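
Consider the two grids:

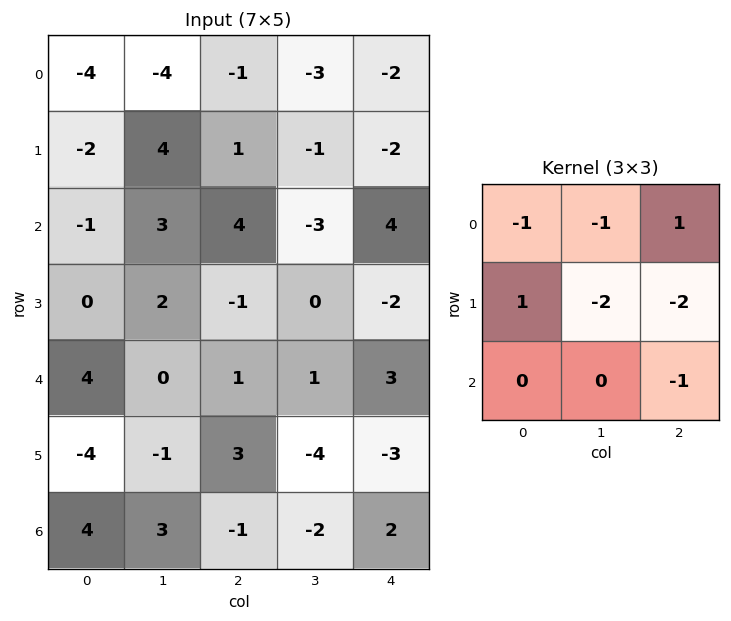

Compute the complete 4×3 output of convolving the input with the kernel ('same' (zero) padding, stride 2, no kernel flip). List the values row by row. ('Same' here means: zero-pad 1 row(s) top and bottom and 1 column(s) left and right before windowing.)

Output[0,0]: The receptive field on the zero-padded input at this output position is [0 0 0 / 0 -4 -4 / 0 -2 4]. Elementwise product with the kernel and sum: 0·-1 + 0·-1 + 0·1 + 0·1 + -4·-2 + -4·-2 + 4·-1.
Output[0,1]: The receptive field on the zero-padded input at this output position is [0 0 0 / -4 -1 -3 / 4 1 -1]. Elementwise product with the kernel and sum: 0·-1 + 0·-1 + 0·1 + -4·1 + -1·-2 + -3·-2 + -1·-1.

12 5 1
0 -5 -8
-5 -1 -3
-11 3 1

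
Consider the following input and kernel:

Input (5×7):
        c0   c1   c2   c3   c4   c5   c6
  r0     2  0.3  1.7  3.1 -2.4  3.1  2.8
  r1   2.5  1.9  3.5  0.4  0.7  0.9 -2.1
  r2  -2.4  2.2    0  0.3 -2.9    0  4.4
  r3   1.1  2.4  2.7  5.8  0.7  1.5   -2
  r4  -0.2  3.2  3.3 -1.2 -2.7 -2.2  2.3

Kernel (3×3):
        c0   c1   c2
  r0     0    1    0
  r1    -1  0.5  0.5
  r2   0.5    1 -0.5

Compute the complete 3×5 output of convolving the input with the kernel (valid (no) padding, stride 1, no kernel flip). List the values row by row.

Output[0,0]: The receptive field on the input at this output position is [2 0.3 1.7 / 2.5 1.9 3.5 / -2.4 2.2 0]. Elementwise product with the kernel and sum: 0.3·1 + 2.5·-1 + 1.9·0.5 + 3.5·0.5 + -2.4·0.5 + 2.2·1 + 0·-0.5.

1.5 2.7 1.9 -4.75 -1.85
7 2.45 5.9 1.8 8.85
5.1 7.35 2.65 -9.8 -5.65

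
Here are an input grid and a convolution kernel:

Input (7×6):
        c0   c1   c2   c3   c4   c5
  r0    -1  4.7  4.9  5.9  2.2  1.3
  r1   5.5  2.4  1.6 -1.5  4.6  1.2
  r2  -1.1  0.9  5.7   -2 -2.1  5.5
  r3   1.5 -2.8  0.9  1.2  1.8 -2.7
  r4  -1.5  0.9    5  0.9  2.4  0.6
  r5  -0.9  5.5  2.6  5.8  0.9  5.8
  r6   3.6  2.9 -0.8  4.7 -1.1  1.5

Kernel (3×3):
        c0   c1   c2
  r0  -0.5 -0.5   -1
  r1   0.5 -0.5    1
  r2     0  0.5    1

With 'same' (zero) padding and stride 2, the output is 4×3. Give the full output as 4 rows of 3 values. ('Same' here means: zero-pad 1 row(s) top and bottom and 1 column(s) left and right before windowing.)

10.35 5.1 6.65
-5.75 -3.25 1
8.75 5.7 7.3
-3.95 -3.3 -4.75

Output[0,0]: The receptive field on the zero-padded input at this output position is [0 0 0 / 0 -1 4.7 / 0 5.5 2.4]. Elementwise product with the kernel and sum: 0·-0.5 + 0·-0.5 + 0·-1 + 0·0.5 + -1·-0.5 + 4.7·1 + 5.5·0.5 + 2.4·1.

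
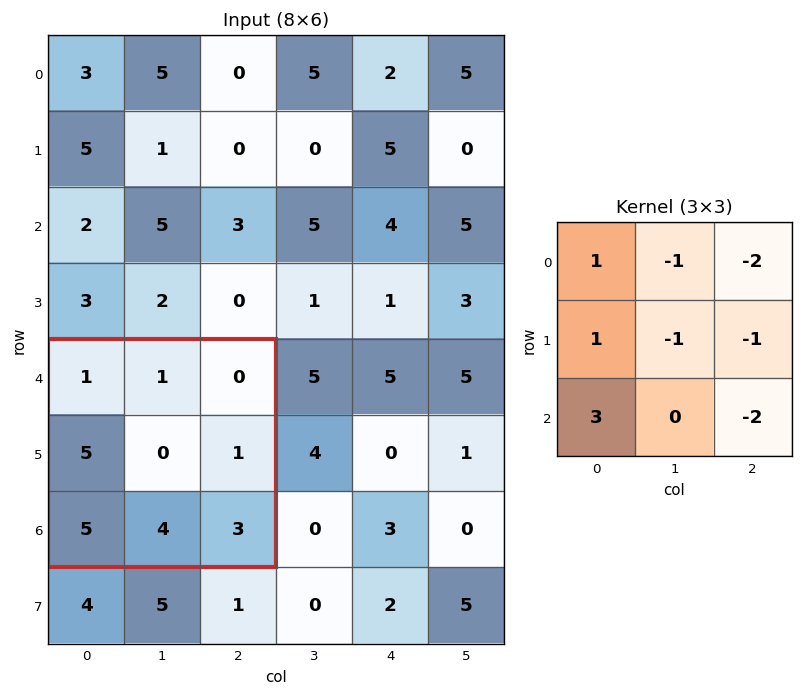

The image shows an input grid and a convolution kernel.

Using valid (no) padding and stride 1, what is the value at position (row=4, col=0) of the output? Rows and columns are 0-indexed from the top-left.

The receptive field on the input at this output position is [1 1 0 / 5 0 1 / 5 4 3]. Elementwise product with the kernel and sum: 1·1 + 1·-1 + 0·-2 + 5·1 + 0·-1 + 1·-1 + 5·3 + 3·-2.

13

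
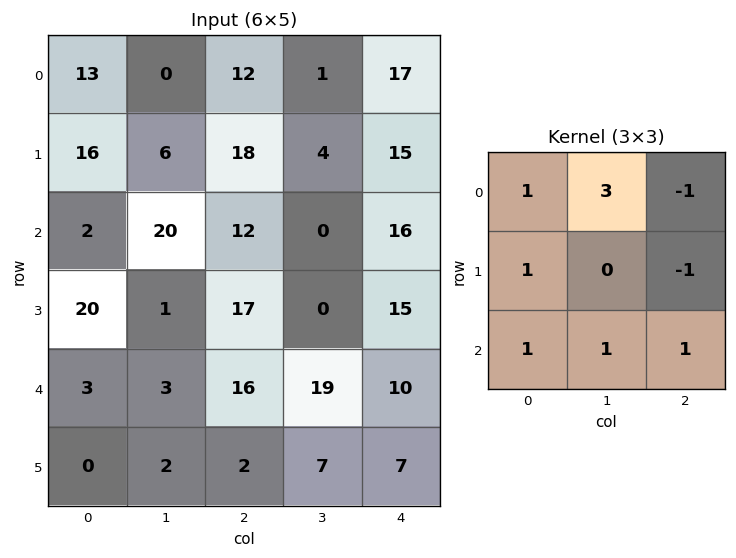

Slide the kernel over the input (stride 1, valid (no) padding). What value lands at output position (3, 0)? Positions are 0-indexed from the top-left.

-3

The receptive field on the input at this output position is [20 1 17 / 3 3 16 / 0 2 2]. Elementwise product with the kernel and sum: 20·1 + 1·3 + 17·-1 + 3·1 + 16·-1 + 0·1 + 2·1 + 2·1.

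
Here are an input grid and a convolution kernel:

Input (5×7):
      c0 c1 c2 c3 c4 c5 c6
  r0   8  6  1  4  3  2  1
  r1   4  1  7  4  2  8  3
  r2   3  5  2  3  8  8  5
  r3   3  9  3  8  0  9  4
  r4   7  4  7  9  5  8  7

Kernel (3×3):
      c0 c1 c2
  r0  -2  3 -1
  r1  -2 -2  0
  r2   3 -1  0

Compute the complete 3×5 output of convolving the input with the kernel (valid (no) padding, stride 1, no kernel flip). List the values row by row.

-5 -16 -12 -12 -5
-28 25 -13 -8 -24
0 -26 -13 16 -8

Output[0,0]: The receptive field on the input at this output position is [8 6 1 / 4 1 7 / 3 5 2]. Elementwise product with the kernel and sum: 8·-2 + 6·3 + 1·-1 + 4·-2 + 1·-2 + 3·3 + 5·-1.
Output[0,1]: The receptive field on the input at this output position is [6 1 4 / 1 7 4 / 5 2 3]. Elementwise product with the kernel and sum: 6·-2 + 1·3 + 4·-1 + 1·-2 + 7·-2 + 5·3 + 2·-1.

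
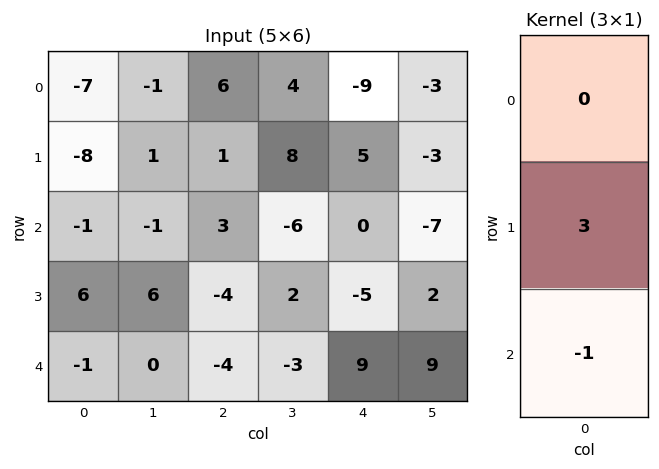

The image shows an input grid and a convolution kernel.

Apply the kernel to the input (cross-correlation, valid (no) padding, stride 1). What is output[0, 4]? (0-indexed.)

The receptive field on the input at this output position is [-9 / 5 / 0]. Elementwise product with the kernel and sum: 5·3 + 0·-1.

15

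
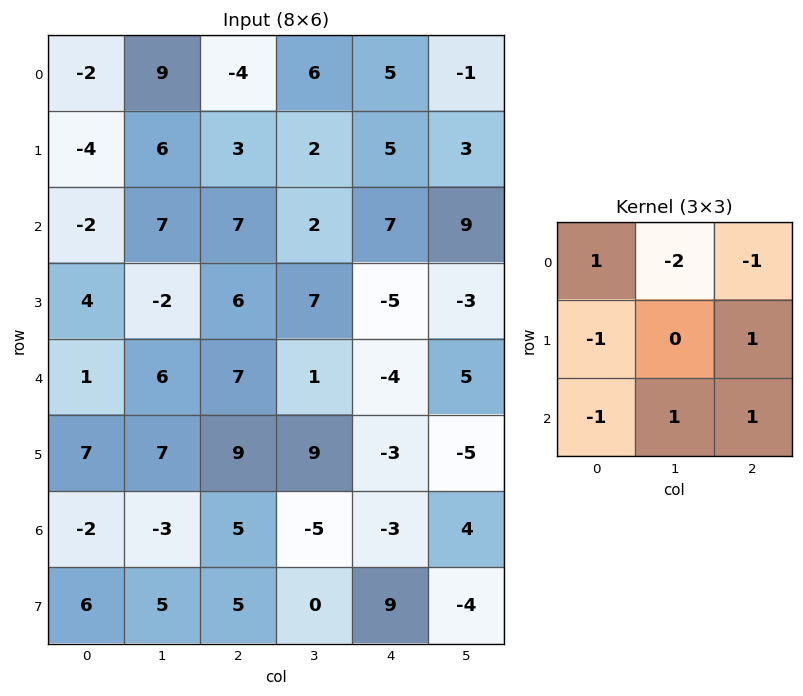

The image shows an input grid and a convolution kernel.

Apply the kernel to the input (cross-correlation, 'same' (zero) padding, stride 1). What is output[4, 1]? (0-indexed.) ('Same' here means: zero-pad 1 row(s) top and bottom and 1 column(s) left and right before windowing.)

17

The receptive field on the zero-padded input at this output position is [4 -2 6 / 1 6 7 / 7 7 9]. Elementwise product with the kernel and sum: 4·1 + -2·-2 + 6·-1 + 1·-1 + 7·1 + 7·-1 + 7·1 + 9·1.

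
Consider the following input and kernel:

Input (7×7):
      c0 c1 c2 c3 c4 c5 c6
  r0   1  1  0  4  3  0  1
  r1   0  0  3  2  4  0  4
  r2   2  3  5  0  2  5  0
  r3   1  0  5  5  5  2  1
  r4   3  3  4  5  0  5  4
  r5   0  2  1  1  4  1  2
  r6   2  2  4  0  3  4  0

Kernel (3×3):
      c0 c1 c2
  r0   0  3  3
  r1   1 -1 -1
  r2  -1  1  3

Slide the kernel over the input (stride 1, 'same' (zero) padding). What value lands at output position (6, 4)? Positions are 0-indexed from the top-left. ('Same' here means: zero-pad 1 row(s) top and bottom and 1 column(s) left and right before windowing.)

8

The receptive field on the zero-padded input at this output position is [1 4 1 / 0 3 4 / 0 0 0]. Elementwise product with the kernel and sum: 4·3 + 1·3 + 0·1 + 3·-1 + 4·-1 + 0·-1 + 0·1 + 0·3.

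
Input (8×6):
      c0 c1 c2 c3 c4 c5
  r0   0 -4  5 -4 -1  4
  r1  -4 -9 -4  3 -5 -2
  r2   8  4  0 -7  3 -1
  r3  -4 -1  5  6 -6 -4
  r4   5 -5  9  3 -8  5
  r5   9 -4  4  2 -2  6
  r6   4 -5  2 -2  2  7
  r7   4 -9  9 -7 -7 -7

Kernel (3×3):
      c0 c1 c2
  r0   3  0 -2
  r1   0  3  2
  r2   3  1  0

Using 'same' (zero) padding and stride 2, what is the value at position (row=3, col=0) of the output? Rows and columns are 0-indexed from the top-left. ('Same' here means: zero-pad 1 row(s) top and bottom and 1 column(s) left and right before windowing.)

14

The receptive field on the zero-padded input at this output position is [0 9 -4 / 0 4 -5 / 0 4 -9]. Elementwise product with the kernel and sum: 0·3 + -4·-2 + 4·3 + -5·2 + 0·3 + 4·1.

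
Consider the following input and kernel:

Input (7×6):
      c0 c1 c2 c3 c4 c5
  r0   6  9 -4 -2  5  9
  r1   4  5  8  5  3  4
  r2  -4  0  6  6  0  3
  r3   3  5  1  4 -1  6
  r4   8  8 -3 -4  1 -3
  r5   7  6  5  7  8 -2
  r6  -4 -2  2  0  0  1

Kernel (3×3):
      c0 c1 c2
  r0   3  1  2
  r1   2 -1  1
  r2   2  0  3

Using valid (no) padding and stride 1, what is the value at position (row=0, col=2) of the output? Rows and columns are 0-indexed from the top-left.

22

The receptive field on the input at this output position is [-4 -2 5 / 8 5 3 / 6 6 0]. Elementwise product with the kernel and sum: -4·3 + -2·1 + 5·2 + 8·2 + 5·-1 + 3·1 + 6·2 + 0·3.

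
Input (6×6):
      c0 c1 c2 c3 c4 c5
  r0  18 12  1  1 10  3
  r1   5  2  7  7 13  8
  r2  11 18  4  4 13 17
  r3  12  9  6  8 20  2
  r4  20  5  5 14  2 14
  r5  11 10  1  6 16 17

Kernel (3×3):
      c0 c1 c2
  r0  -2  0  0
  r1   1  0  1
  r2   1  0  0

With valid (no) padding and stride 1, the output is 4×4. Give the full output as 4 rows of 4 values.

-13 3 22 17
17 27 9 15
16 -14 23 16
12 11 -4 18

Output[0,0]: The receptive field on the input at this output position is [18 12 1 / 5 2 7 / 11 18 4]. Elementwise product with the kernel and sum: 18·-2 + 5·1 + 7·1 + 11·1.
Output[0,1]: The receptive field on the input at this output position is [12 1 1 / 2 7 7 / 18 4 4]. Elementwise product with the kernel and sum: 12·-2 + 2·1 + 7·1 + 18·1.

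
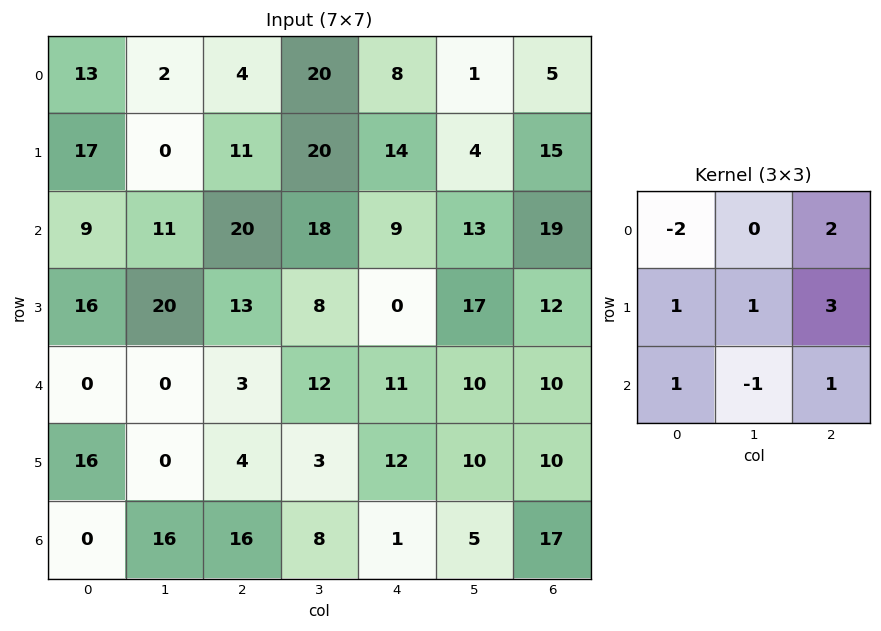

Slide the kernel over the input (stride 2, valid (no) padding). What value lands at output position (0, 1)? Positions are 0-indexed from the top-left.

92

The receptive field on the input at this output position is [4 20 8 / 11 20 14 / 20 18 9]. Elementwise product with the kernel and sum: 4·-2 + 8·2 + 11·1 + 20·1 + 14·3 + 20·1 + 18·-1 + 9·1.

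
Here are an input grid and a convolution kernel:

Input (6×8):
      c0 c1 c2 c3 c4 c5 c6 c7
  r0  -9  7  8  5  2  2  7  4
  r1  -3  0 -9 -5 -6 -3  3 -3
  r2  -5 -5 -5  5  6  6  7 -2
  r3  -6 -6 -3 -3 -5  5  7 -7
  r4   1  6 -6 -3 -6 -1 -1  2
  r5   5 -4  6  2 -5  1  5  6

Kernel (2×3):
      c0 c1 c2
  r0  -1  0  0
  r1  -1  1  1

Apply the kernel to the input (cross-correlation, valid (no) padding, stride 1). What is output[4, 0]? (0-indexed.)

-4

The receptive field on the input at this output position is [1 6 -6 / 5 -4 6]. Elementwise product with the kernel and sum: 1·-1 + 5·-1 + -4·1 + 6·1.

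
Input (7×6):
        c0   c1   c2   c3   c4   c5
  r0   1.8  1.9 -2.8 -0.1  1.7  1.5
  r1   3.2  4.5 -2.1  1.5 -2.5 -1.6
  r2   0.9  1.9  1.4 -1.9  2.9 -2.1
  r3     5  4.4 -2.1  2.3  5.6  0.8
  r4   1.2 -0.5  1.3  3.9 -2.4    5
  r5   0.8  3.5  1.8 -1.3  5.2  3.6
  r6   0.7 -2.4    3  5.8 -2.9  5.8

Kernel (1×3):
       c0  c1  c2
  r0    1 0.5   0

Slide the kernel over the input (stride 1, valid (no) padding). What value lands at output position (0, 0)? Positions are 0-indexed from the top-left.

The receptive field on the input at this output position is [1.8 1.9 -2.8]. Elementwise product with the kernel and sum: 1.8·1 + 1.9·0.5.

2.75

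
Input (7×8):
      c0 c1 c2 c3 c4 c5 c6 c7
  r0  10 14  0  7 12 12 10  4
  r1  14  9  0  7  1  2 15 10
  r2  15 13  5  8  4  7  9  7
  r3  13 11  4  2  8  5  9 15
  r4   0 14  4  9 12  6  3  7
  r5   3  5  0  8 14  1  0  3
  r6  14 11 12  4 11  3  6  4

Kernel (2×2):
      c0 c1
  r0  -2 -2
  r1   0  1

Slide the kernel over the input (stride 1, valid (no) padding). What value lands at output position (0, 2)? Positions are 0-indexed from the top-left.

The receptive field on the input at this output position is [0 7 / 0 7]. Elementwise product with the kernel and sum: 0·-2 + 7·-2 + 7·1.

-7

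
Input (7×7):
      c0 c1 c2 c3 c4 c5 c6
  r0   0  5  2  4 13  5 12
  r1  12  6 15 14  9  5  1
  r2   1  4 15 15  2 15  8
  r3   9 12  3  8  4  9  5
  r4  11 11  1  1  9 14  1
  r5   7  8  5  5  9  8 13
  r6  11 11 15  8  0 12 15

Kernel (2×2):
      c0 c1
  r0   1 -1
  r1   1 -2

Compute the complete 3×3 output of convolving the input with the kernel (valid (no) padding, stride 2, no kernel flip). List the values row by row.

-5 -15 7
-18 -13 -27
-9 -5 -12

Output[0,0]: The receptive field on the input at this output position is [0 5 / 12 6]. Elementwise product with the kernel and sum: 0·1 + 5·-1 + 12·1 + 6·-2.
Output[0,1]: The receptive field on the input at this output position is [2 4 / 15 14]. Elementwise product with the kernel and sum: 2·1 + 4·-1 + 15·1 + 14·-2.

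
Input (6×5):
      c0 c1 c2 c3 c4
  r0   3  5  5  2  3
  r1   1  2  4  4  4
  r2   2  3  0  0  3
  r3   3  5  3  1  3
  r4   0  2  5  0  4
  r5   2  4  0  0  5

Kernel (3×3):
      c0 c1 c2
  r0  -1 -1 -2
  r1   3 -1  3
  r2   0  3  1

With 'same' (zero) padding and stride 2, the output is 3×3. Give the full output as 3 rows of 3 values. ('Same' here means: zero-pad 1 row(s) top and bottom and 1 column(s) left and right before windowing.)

17 32 15
16 5 -2
3 -9 7

Output[0,0]: The receptive field on the zero-padded input at this output position is [0 0 0 / 0 3 5 / 0 1 2]. Elementwise product with the kernel and sum: 0·-1 + 0·-1 + 0·-2 + 0·3 + 3·-1 + 5·3 + 1·3 + 2·1.
Output[0,1]: The receptive field on the zero-padded input at this output position is [0 0 0 / 5 5 2 / 2 4 4]. Elementwise product with the kernel and sum: 0·-1 + 0·-1 + 0·-2 + 5·3 + 5·-1 + 2·3 + 4·3 + 4·1.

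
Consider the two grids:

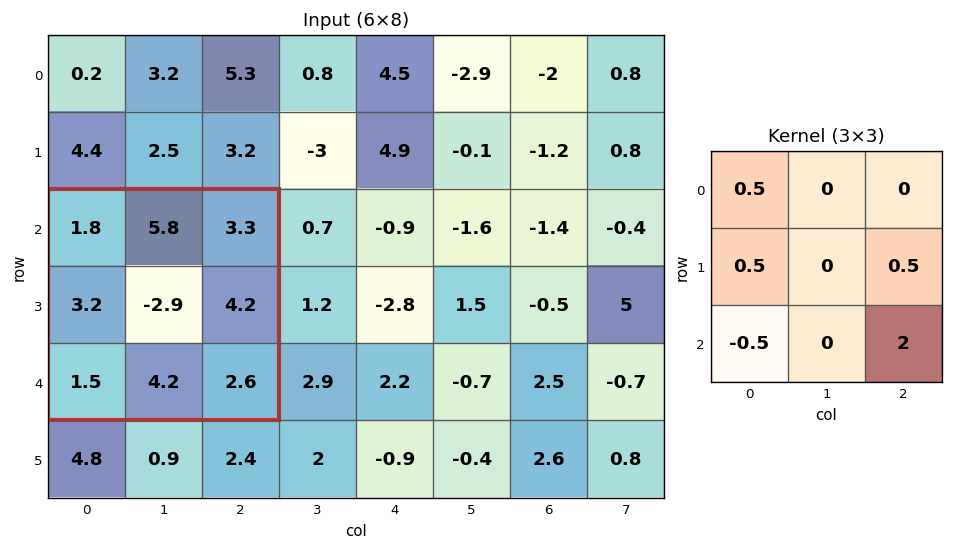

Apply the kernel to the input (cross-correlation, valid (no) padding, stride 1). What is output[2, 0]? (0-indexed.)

The receptive field on the input at this output position is [1.8 5.8 3.3 / 3.2 -2.9 4.2 / 1.5 4.2 2.6]. Elementwise product with the kernel and sum: 1.8·0.5 + 3.2·0.5 + 4.2·0.5 + 1.5·-0.5 + 2.6·2.

9.05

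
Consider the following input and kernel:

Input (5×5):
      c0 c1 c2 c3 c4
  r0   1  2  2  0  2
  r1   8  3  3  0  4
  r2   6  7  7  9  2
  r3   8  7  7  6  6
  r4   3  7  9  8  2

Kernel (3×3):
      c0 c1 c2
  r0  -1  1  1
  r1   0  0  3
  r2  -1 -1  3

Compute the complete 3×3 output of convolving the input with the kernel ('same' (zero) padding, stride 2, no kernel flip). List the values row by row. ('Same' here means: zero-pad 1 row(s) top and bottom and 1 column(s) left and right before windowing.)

Output[0,0]: The receptive field on the zero-padded input at this output position is [0 0 0 / 0 1 2 / 0 8 3]. Elementwise product with the kernel and sum: 0·-1 + 0·1 + 0·1 + 2·3 + 0·-1 + 8·-1 + 3·3.
Output[0,1]: The receptive field on the zero-padded input at this output position is [0 0 0 / 2 2 0 / 3 3 0]. Elementwise product with the kernel and sum: 0·-1 + 0·1 + 0·1 + 0·3 + 3·-1 + 3·-1 + 0·3.

7 -6 -4
45 31 -8
36 30 0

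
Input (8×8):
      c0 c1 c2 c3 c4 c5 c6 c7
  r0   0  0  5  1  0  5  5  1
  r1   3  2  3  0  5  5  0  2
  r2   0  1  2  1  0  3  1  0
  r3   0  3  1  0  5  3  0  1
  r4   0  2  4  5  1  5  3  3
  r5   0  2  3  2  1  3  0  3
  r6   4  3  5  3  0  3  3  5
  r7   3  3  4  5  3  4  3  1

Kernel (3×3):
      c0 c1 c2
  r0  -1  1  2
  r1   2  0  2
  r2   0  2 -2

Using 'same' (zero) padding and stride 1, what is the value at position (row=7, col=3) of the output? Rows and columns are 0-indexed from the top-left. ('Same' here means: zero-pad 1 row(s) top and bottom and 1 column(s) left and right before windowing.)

The receptive field on the zero-padded input at this output position is [5 3 0 / 4 5 3 / 0 0 0]. Elementwise product with the kernel and sum: 5·-1 + 3·1 + 0·2 + 4·2 + 3·2 + 0·2 + 0·-2.

12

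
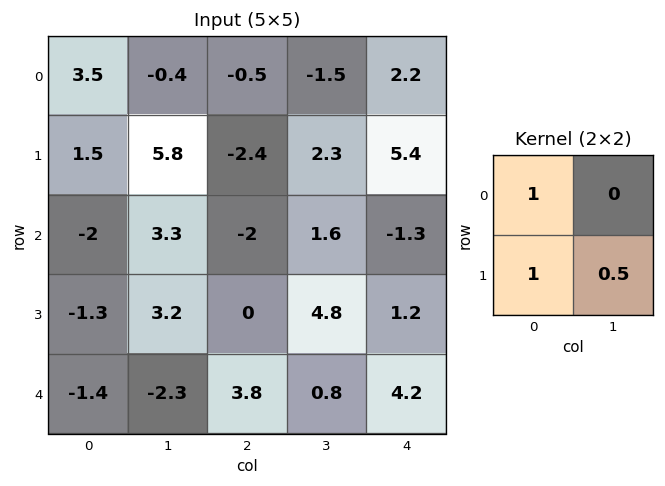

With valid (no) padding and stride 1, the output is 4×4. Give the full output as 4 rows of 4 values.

7.9 4.2 -1.75 3.5
1.15 8.1 -3.6 3.25
-1.7 6.5 0.4 7
-3.85 2.8 4.2 7.7

Output[0,0]: The receptive field on the input at this output position is [3.5 -0.4 / 1.5 5.8]. Elementwise product with the kernel and sum: 3.5·1 + 1.5·1 + 5.8·0.5.
Output[0,1]: The receptive field on the input at this output position is [-0.4 -0.5 / 5.8 -2.4]. Elementwise product with the kernel and sum: -0.4·1 + 5.8·1 + -2.4·0.5.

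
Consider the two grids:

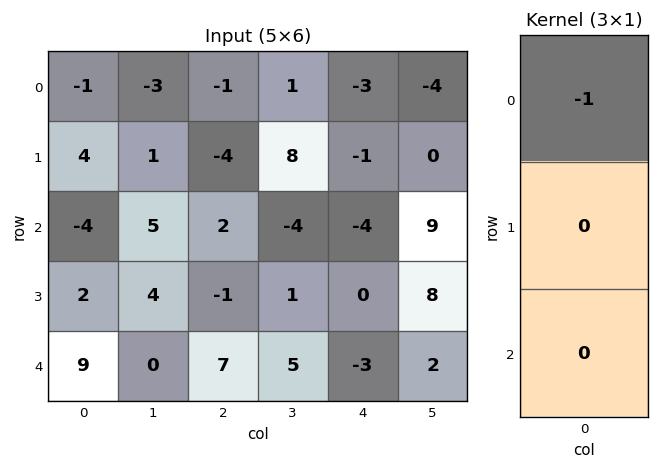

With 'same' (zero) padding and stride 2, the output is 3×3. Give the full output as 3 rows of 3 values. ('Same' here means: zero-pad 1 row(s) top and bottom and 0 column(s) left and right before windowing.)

0 0 0
-4 4 1
-2 1 0

Output[0,0]: The receptive field on the zero-padded input at this output position is [0 / -1 / 4]. Elementwise product with the kernel and sum: 0·-1.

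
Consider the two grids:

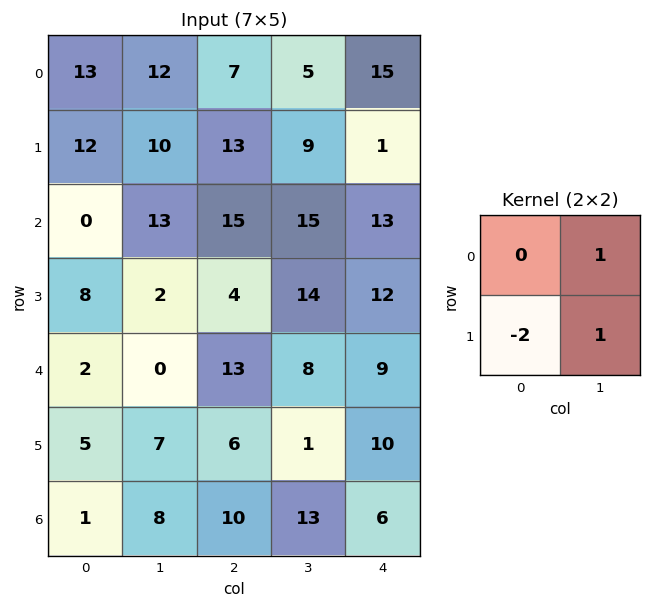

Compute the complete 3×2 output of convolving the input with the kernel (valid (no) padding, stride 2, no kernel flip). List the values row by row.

-2 -12
-1 21
-3 -3

Output[0,0]: The receptive field on the input at this output position is [13 12 / 12 10]. Elementwise product with the kernel and sum: 12·1 + 12·-2 + 10·1.
Output[0,1]: The receptive field on the input at this output position is [7 5 / 13 9]. Elementwise product with the kernel and sum: 5·1 + 13·-2 + 9·1.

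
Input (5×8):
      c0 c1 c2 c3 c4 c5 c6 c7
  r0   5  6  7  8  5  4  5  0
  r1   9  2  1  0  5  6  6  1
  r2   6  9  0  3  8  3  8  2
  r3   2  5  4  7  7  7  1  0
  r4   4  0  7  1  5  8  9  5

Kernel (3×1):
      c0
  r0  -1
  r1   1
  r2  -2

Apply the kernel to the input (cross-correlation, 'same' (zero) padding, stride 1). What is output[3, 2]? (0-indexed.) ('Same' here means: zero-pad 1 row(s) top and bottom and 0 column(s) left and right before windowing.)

-10

The receptive field on the zero-padded input at this output position is [0 / 4 / 7]. Elementwise product with the kernel and sum: 0·-1 + 4·1 + 7·-2.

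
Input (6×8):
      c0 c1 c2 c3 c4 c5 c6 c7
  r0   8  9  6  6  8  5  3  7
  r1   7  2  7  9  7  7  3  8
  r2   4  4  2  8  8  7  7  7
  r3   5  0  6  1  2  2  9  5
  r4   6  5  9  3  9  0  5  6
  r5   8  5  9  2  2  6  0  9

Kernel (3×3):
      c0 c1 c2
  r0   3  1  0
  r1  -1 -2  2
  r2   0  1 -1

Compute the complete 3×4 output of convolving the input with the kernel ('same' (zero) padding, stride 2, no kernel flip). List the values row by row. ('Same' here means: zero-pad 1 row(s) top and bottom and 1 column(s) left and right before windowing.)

Output[0,0]: The receptive field on the zero-padded input at this output position is [0 0 0 / 0 8 9 / 0 7 2]. Elementwise product with the kernel and sum: 0·3 + 0·1 + 0·-1 + 8·-2 + 9·2 + 7·1 + 2·-1.
Output[0,1]: The receptive field on the zero-padded input at this output position is [0 0 0 / 9 6 6 / 2 7 9]. Elementwise product with the kernel and sum: 0·3 + 0·1 + 9·-1 + 6·-2 + 6·2 + 7·1 + 9·-1.

7 -11 -12 -2
12 26 24 21
6 -4 -20 8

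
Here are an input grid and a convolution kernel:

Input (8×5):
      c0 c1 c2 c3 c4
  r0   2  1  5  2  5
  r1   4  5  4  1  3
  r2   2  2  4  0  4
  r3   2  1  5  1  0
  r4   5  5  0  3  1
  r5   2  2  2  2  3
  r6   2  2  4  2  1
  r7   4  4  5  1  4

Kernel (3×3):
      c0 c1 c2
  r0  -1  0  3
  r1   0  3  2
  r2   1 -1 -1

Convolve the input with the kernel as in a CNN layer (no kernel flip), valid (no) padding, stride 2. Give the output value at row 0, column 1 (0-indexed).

19

The receptive field on the input at this output position is [5 2 5 / 4 1 3 / 4 0 4]. Elementwise product with the kernel and sum: 5·-1 + 5·3 + 1·3 + 3·2 + 4·1 + 0·-1 + 4·-1.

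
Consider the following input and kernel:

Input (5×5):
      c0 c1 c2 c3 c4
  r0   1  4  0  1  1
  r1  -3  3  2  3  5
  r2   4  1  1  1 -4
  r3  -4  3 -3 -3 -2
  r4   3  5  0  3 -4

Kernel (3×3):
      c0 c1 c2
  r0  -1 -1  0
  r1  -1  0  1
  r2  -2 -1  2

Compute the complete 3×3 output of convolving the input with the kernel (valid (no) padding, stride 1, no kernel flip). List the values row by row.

-7 -5 -9
-4 -14 -5
-15 -12 -12

Output[0,0]: The receptive field on the input at this output position is [1 4 0 / -3 3 2 / 4 1 1]. Elementwise product with the kernel and sum: 1·-1 + 4·-1 + -3·-1 + 2·1 + 4·-2 + 1·-1 + 1·2.
Output[0,1]: The receptive field on the input at this output position is [4 0 1 / 3 2 3 / 1 1 1]. Elementwise product with the kernel and sum: 4·-1 + 0·-1 + 3·-1 + 3·1 + 1·-2 + 1·-1 + 1·2.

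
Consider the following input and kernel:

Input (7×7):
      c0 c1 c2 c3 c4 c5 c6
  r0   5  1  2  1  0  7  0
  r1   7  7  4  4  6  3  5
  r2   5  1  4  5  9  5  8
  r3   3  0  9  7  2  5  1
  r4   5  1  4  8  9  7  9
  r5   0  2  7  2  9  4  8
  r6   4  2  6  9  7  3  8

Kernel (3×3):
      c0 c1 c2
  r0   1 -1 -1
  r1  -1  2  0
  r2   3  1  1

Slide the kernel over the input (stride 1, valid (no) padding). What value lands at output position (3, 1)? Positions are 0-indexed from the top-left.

The receptive field on the input at this output position is [0 9 7 / 1 4 8 / 2 7 2]. Elementwise product with the kernel and sum: 0·1 + 9·-1 + 7·-1 + 1·-1 + 4·2 + 2·3 + 7·1 + 2·1.

6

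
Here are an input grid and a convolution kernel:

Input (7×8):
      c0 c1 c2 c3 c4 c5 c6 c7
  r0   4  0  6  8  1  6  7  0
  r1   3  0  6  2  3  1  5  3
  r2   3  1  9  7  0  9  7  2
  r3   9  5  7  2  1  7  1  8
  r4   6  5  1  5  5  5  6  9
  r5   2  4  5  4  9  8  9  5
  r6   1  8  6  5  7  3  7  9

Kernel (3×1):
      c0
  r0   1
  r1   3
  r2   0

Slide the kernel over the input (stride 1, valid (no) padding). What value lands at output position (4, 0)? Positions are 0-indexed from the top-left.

The receptive field on the input at this output position is [6 / 2 / 1]. Elementwise product with the kernel and sum: 6·1 + 2·3.

12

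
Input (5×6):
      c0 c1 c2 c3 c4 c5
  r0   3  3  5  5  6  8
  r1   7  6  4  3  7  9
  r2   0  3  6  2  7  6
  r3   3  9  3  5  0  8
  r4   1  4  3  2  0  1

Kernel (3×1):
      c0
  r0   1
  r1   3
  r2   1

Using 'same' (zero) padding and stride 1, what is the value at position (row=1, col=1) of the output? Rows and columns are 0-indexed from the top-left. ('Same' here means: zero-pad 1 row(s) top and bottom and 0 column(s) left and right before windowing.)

24

The receptive field on the zero-padded input at this output position is [3 / 6 / 3]. Elementwise product with the kernel and sum: 3·1 + 6·3 + 3·1.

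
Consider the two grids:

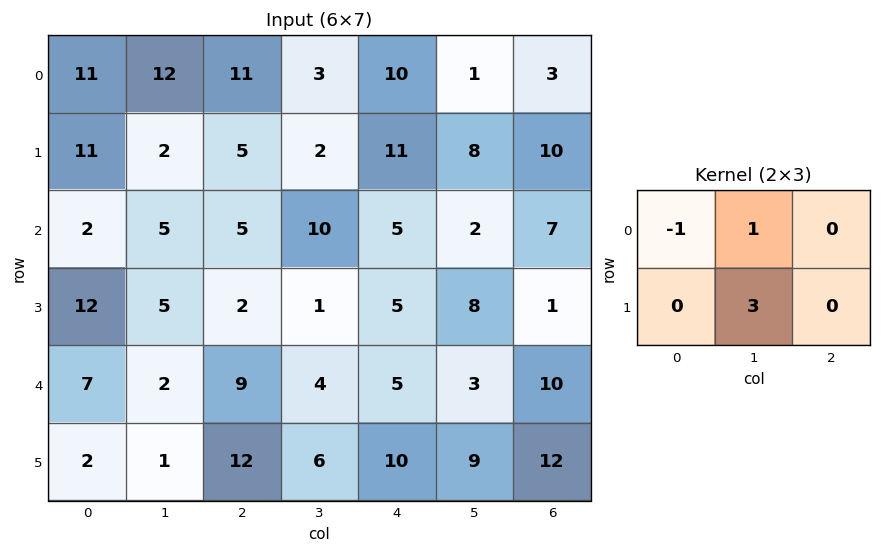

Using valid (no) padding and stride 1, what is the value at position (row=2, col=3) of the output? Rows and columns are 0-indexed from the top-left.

10

The receptive field on the input at this output position is [10 5 2 / 1 5 8]. Elementwise product with the kernel and sum: 10·-1 + 5·1 + 5·3.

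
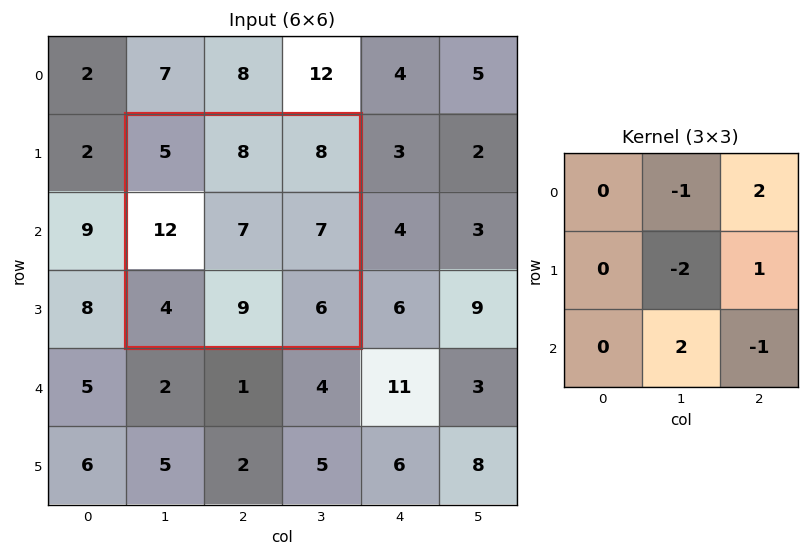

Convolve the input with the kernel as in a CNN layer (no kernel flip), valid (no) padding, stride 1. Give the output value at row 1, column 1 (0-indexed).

13

The receptive field on the input at this output position is [5 8 8 / 12 7 7 / 4 9 6]. Elementwise product with the kernel and sum: 8·-1 + 8·2 + 7·-2 + 7·1 + 9·2 + 6·-1.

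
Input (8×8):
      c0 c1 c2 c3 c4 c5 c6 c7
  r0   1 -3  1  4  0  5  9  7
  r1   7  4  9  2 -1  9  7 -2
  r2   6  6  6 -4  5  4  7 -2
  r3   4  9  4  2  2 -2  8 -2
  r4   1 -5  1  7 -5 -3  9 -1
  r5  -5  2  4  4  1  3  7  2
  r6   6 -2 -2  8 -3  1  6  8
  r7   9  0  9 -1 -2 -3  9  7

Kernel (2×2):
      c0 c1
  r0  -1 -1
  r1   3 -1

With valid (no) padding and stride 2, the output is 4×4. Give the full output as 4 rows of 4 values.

Output[0,0]: The receptive field on the input at this output position is [1 -3 / 7 4]. Elementwise product with the kernel and sum: 1·-1 + -3·-1 + 7·3 + 4·-1.

19 20 -17 7
-9 8 -1 21
-13 0 8 11
23 22 -1 6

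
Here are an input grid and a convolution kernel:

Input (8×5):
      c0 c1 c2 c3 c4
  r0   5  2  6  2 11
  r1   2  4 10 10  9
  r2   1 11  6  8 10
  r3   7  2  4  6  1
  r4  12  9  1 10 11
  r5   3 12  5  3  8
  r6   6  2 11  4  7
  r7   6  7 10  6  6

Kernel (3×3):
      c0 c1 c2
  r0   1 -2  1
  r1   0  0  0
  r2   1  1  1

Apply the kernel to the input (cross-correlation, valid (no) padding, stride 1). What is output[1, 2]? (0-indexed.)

10

The receptive field on the input at this output position is [10 10 9 / 6 8 10 / 4 6 1]. Elementwise product with the kernel and sum: 10·1 + 10·-2 + 9·1 + 4·1 + 6·1 + 1·1.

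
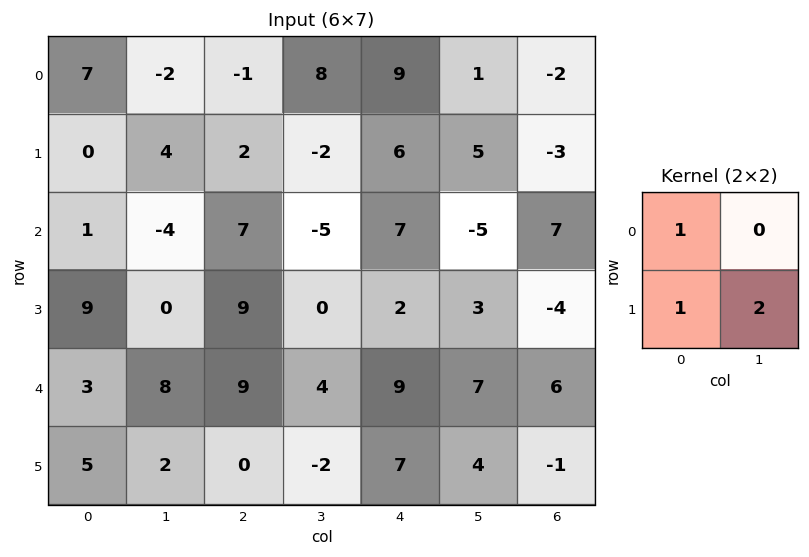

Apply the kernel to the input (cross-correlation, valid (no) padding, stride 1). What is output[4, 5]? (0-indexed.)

The receptive field on the input at this output position is [7 6 / 4 -1]. Elementwise product with the kernel and sum: 7·1 + 4·1 + -1·2.

9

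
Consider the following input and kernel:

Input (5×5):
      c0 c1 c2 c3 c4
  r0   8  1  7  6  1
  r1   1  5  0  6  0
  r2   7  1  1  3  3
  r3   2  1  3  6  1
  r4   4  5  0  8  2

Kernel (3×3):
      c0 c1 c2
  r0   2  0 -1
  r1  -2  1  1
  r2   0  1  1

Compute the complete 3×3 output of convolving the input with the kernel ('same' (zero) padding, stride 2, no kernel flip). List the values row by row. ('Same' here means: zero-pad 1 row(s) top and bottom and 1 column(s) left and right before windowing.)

15 17 -11
6 15 10
8 -6 -2

Output[0,0]: The receptive field on the zero-padded input at this output position is [0 0 0 / 0 8 1 / 0 1 5]. Elementwise product with the kernel and sum: 0·2 + 0·-1 + 0·-2 + 8·1 + 1·1 + 1·1 + 5·1.
Output[0,1]: The receptive field on the zero-padded input at this output position is [0 0 0 / 1 7 6 / 5 0 6]. Elementwise product with the kernel and sum: 0·2 + 0·-1 + 1·-2 + 7·1 + 6·1 + 0·1 + 6·1.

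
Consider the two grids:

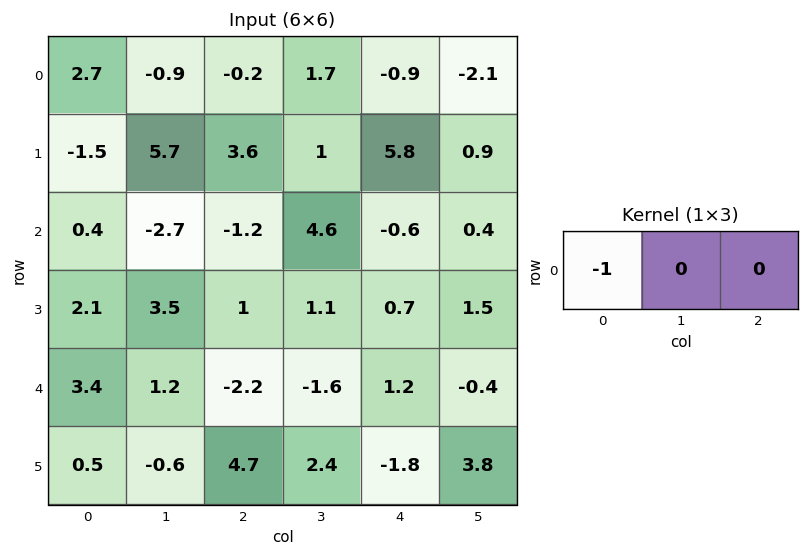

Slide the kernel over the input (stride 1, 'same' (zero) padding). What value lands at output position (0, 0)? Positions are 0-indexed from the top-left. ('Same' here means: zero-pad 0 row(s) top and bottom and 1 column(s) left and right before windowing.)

0

The receptive field on the zero-padded input at this output position is [0 2.7 -0.9]. Elementwise product with the kernel and sum: 0·-1.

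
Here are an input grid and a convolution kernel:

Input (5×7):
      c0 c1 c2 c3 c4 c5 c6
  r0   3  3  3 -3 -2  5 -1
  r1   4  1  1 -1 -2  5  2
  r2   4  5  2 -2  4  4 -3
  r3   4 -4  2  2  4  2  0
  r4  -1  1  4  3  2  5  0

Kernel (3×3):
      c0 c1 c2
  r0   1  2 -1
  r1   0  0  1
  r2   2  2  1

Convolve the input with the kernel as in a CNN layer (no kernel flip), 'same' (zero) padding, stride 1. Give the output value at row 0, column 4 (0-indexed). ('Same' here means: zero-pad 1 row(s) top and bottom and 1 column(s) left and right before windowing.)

4

The receptive field on the zero-padded input at this output position is [0 0 0 / -3 -2 5 / -1 -2 5]. Elementwise product with the kernel and sum: 0·1 + 0·2 + 0·-1 + 5·1 + -1·2 + -2·2 + 5·1.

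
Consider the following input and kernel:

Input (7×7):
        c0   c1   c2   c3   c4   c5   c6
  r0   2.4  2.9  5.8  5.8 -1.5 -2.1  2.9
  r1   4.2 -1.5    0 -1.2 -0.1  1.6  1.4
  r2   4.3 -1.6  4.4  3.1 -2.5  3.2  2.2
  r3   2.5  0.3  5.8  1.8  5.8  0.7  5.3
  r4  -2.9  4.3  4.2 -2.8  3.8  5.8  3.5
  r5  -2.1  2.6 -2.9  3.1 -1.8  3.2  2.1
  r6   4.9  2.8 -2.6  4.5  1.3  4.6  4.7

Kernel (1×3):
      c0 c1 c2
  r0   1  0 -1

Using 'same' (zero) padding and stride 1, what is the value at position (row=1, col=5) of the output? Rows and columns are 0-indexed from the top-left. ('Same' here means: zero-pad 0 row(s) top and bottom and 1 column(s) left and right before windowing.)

-1.5

The receptive field on the zero-padded input at this output position is [-0.1 1.6 1.4]. Elementwise product with the kernel and sum: -0.1·1 + 1.4·-1.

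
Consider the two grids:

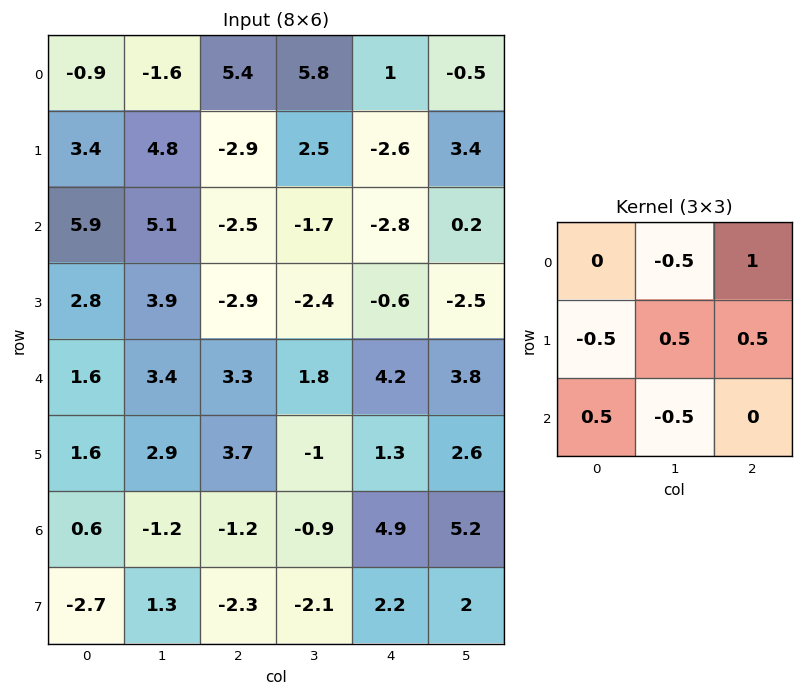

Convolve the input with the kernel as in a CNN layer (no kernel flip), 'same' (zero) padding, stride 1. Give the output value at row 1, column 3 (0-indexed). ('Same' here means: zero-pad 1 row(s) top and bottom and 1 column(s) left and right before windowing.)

-0.9

The receptive field on the zero-padded input at this output position is [5.4 5.8 1 / -2.9 2.5 -2.6 / -2.5 -1.7 -2.8]. Elementwise product with the kernel and sum: 5.8·-0.5 + 1·1 + -2.9·-0.5 + 2.5·0.5 + -2.6·0.5 + -2.5·0.5 + -1.7·-0.5.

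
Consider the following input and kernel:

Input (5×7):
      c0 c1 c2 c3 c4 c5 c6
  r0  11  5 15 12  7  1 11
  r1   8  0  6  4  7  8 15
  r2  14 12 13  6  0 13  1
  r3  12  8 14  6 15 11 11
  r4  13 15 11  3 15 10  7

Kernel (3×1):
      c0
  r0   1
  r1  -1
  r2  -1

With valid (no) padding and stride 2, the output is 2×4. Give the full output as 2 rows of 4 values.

-11 -4 0 -5
-11 -12 -30 -17

Output[0,0]: The receptive field on the input at this output position is [11 / 8 / 14]. Elementwise product with the kernel and sum: 11·1 + 8·-1 + 14·-1.
Output[0,1]: The receptive field on the input at this output position is [15 / 6 / 13]. Elementwise product with the kernel and sum: 15·1 + 6·-1 + 13·-1.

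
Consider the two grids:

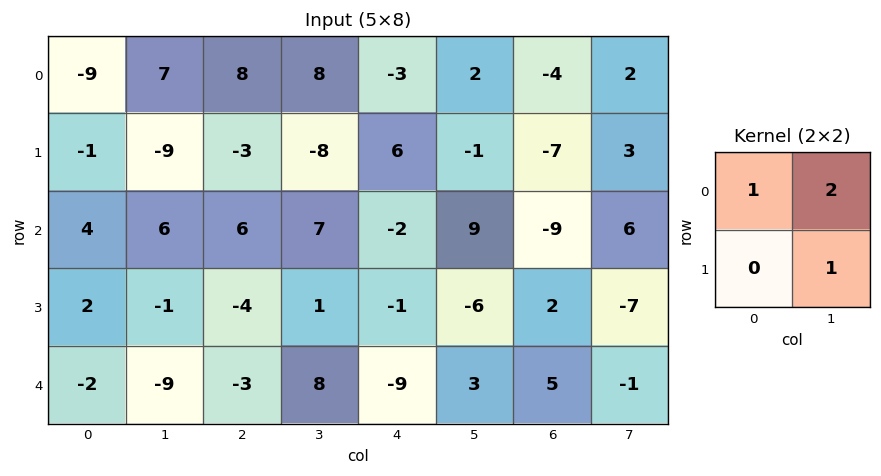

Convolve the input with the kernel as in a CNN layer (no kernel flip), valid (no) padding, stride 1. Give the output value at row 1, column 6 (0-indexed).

The receptive field on the input at this output position is [-7 3 / -9 6]. Elementwise product with the kernel and sum: -7·1 + 3·2 + 6·1.

5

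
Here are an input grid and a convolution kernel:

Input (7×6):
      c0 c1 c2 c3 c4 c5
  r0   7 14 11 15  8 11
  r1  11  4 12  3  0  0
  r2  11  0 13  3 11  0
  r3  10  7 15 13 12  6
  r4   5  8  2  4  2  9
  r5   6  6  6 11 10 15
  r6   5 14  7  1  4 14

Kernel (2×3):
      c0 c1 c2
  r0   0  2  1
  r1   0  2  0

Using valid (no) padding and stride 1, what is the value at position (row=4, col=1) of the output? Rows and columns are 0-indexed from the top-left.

The receptive field on the input at this output position is [8 2 4 / 6 6 11]. Elementwise product with the kernel and sum: 2·2 + 4·1 + 6·2.

20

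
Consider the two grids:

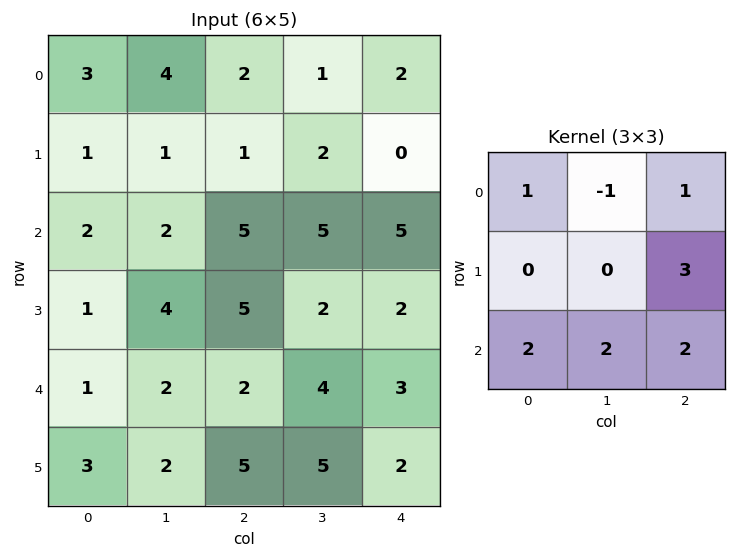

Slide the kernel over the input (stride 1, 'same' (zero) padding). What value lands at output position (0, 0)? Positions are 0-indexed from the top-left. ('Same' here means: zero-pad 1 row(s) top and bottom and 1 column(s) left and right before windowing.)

16

The receptive field on the zero-padded input at this output position is [0 0 0 / 0 3 4 / 0 1 1]. Elementwise product with the kernel and sum: 0·1 + 0·-1 + 0·1 + 4·3 + 0·2 + 1·2 + 1·2.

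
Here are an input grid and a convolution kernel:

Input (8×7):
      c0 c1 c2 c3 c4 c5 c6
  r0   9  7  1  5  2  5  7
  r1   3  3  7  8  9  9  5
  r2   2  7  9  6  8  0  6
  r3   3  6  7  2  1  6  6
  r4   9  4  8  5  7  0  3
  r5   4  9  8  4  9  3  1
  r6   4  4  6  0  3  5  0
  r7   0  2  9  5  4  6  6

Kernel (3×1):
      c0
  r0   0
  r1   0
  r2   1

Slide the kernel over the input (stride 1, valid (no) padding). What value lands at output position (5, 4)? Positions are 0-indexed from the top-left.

The receptive field on the input at this output position is [9 / 3 / 4]. Elementwise product with the kernel and sum: 4·1.

4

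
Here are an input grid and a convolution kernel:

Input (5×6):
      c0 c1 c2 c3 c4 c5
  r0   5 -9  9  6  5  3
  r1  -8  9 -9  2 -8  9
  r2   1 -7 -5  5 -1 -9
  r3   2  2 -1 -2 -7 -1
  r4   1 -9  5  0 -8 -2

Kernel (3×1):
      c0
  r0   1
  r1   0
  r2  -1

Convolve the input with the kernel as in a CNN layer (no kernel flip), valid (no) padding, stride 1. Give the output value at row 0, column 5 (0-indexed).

The receptive field on the input at this output position is [3 / 9 / -9]. Elementwise product with the kernel and sum: 3·1 + -9·-1.

12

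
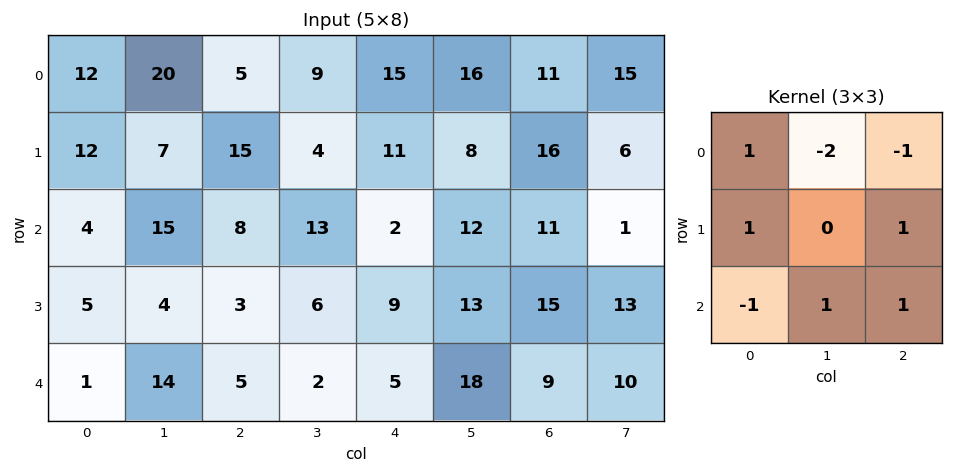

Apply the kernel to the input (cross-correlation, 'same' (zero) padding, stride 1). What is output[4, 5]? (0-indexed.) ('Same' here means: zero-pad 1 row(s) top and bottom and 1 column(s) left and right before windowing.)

-18

The receptive field on the zero-padded input at this output position is [9 13 15 / 5 18 9 / 0 0 0]. Elementwise product with the kernel and sum: 9·1 + 13·-2 + 15·-1 + 5·1 + 9·1 + 0·-1 + 0·1 + 0·1.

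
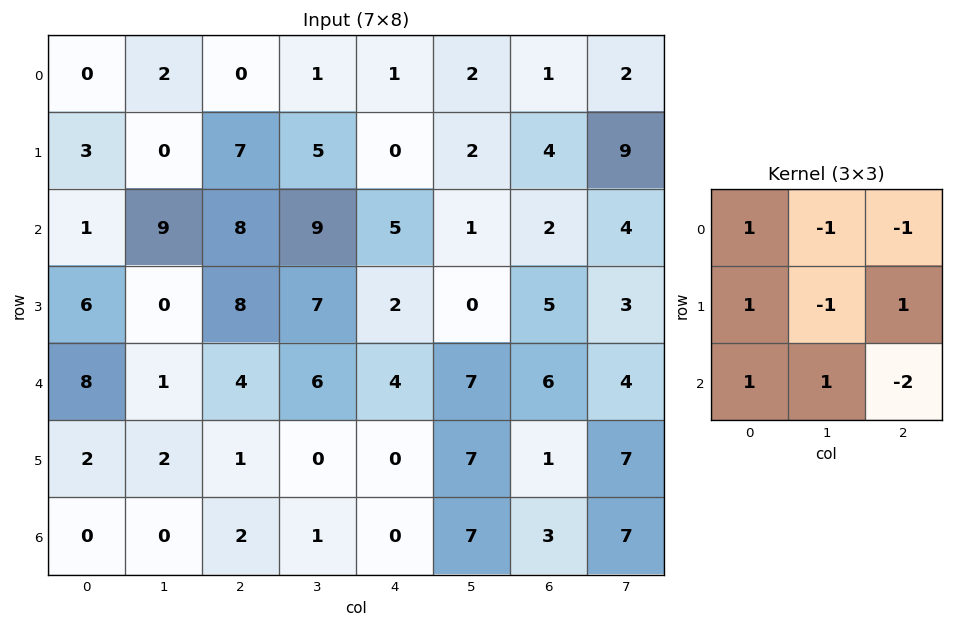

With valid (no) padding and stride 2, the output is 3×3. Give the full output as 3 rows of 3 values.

Output[0,0]: The receptive field on the input at this output position is [0 2 0 / 3 0 7 / 1 9 8]. Elementwise product with the kernel and sum: 0·1 + 2·-1 + 0·-1 + 3·1 + 0·-1 + 7·1 + 1·1 + 9·1 + 8·-2.
Output[0,1]: The receptive field on the input at this output position is [0 1 1 / 7 5 0 / 8 9 5]. Elementwise product with the kernel and sum: 0·1 + 1·-1 + 1·-1 + 7·1 + 5·-1 + 0·1 + 8·1 + 9·1 + 5·-2.

2 7 2
-1 -1 8
0 -2 -14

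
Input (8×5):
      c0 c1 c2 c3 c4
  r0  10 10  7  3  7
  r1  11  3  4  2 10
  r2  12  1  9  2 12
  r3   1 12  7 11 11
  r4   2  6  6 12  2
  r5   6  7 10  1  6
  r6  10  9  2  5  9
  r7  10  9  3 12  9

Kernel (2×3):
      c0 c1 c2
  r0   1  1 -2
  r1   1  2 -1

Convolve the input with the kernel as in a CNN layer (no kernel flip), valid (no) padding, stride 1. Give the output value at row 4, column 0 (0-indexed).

6

The receptive field on the input at this output position is [2 6 6 / 6 7 10]. Elementwise product with the kernel and sum: 2·1 + 6·1 + 6·-2 + 6·1 + 7·2 + 10·-1.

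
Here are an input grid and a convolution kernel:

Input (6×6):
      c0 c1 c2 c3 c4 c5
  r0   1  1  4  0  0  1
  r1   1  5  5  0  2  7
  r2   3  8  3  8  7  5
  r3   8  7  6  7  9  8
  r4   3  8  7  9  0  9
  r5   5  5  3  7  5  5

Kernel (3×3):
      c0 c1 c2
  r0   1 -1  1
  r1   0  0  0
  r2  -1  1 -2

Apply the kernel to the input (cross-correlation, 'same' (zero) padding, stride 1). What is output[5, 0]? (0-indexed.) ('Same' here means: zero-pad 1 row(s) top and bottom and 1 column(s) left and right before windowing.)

5

The receptive field on the zero-padded input at this output position is [0 3 8 / 0 5 5 / 0 0 0]. Elementwise product with the kernel and sum: 0·1 + 3·-1 + 8·1 + 0·-1 + 0·1 + 0·-2.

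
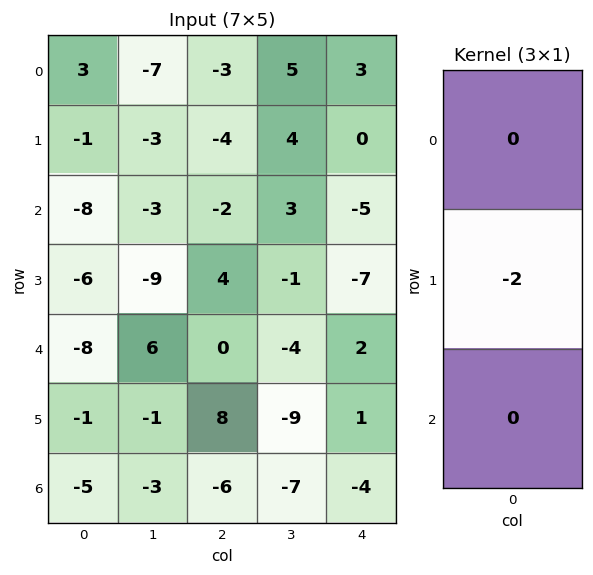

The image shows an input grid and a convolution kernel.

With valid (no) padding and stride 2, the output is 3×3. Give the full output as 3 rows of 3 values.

2 8 0
12 -8 14
2 -16 -2

Output[0,0]: The receptive field on the input at this output position is [3 / -1 / -8]. Elementwise product with the kernel and sum: -1·-2.
Output[0,1]: The receptive field on the input at this output position is [-3 / -4 / -2]. Elementwise product with the kernel and sum: -4·-2.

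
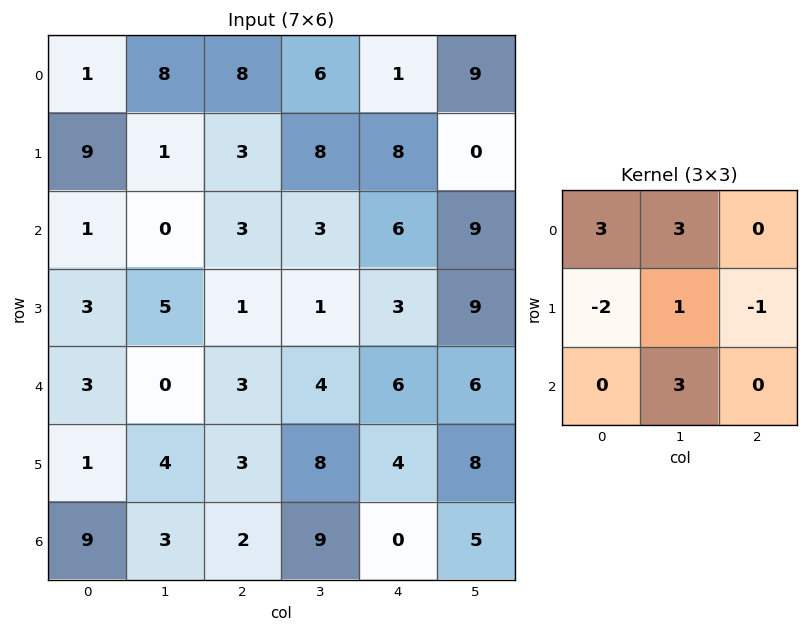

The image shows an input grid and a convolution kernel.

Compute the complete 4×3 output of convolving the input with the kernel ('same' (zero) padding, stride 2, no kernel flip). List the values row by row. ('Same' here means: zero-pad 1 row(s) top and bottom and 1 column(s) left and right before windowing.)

Output[0,0]: The receptive field on the zero-padded input at this output position is [0 0 0 / 0 1 8 / 0 9 1]. Elementwise product with the kernel and sum: 0·3 + 0·3 + 0·-2 + 1·1 + 8·-1 + 9·3.
Output[0,1]: The receptive field on the zero-padded input at this output position is [0 0 0 / 8 8 6 / 1 3 8]. Elementwise product with the kernel and sum: 0·3 + 0·3 + 8·-2 + 8·1 + 6·-1 + 3·3.

20 -5 4
37 15 48
15 26 16
9 8 13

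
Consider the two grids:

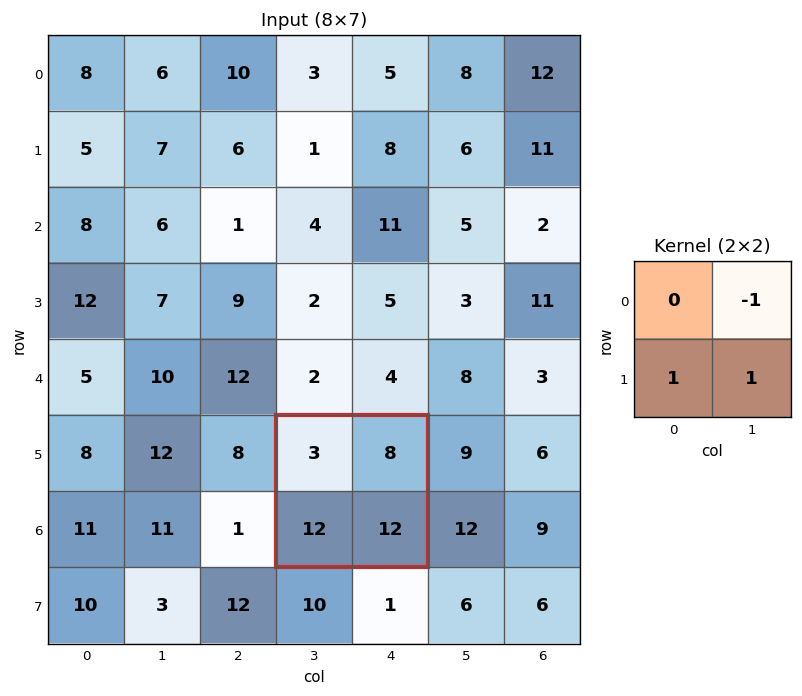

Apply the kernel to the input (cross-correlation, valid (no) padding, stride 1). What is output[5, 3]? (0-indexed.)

16

The receptive field on the input at this output position is [3 8 / 12 12]. Elementwise product with the kernel and sum: 8·-1 + 12·1 + 12·1.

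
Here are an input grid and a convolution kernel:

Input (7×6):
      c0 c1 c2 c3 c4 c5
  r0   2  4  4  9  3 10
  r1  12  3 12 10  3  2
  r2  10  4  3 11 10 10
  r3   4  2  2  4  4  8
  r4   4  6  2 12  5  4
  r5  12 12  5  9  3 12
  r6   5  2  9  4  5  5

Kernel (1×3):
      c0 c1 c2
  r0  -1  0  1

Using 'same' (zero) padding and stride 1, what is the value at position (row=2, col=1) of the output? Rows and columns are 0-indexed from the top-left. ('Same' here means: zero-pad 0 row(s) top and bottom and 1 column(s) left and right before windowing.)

-7

The receptive field on the zero-padded input at this output position is [10 4 3]. Elementwise product with the kernel and sum: 10·-1 + 3·1.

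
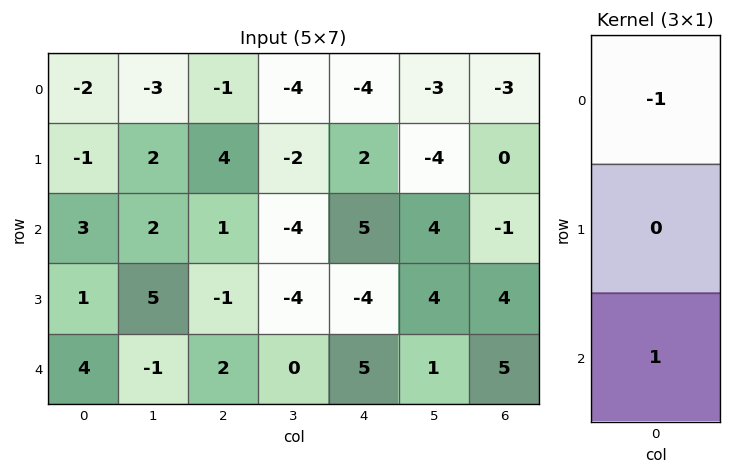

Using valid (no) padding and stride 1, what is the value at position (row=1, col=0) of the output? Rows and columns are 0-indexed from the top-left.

2

The receptive field on the input at this output position is [-1 / 3 / 1]. Elementwise product with the kernel and sum: -1·-1 + 1·1.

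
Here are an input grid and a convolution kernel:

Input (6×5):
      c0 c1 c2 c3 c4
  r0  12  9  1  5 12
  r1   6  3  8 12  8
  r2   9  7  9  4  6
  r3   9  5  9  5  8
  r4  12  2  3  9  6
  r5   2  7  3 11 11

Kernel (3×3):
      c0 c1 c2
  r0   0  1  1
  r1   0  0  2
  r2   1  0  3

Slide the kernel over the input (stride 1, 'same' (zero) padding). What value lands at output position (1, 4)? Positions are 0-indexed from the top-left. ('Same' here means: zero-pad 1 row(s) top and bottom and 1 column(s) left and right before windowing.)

The receptive field on the zero-padded input at this output position is [5 12 0 / 12 8 0 / 4 6 0]. Elementwise product with the kernel and sum: 12·1 + 0·1 + 0·2 + 4·1 + 0·3.

16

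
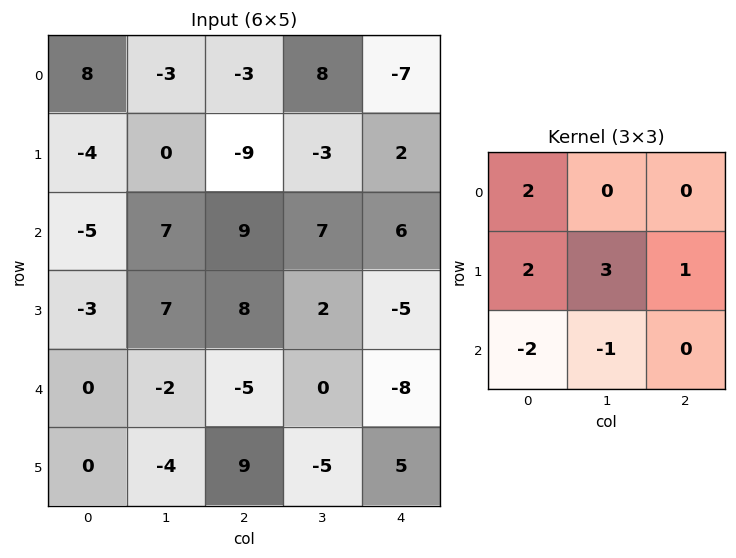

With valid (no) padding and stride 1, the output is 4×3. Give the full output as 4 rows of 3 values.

2 -59 -56
11 26 9
15 63 45
-13 -6 -15

Output[0,0]: The receptive field on the input at this output position is [8 -3 -3 / -4 0 -9 / -5 7 9]. Elementwise product with the kernel and sum: 8·2 + -4·2 + 0·3 + -9·1 + -5·-2 + 7·-1.
Output[0,1]: The receptive field on the input at this output position is [-3 -3 8 / 0 -9 -3 / 7 9 7]. Elementwise product with the kernel and sum: -3·2 + 0·2 + -9·3 + -3·1 + 7·-2 + 9·-1.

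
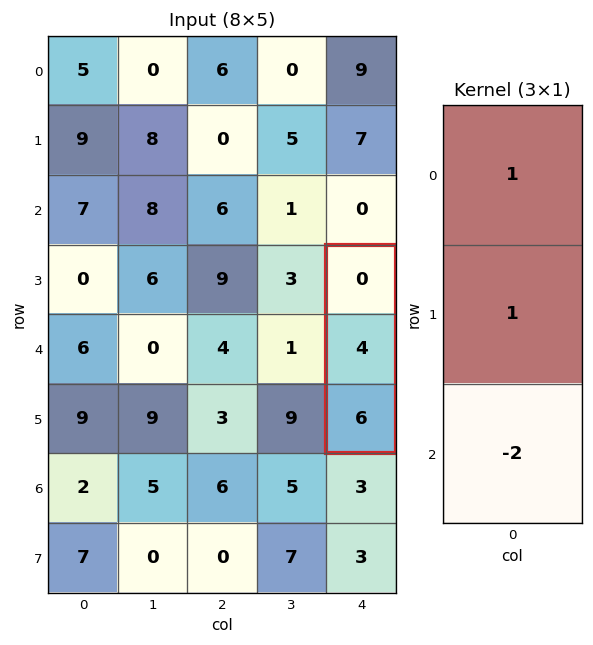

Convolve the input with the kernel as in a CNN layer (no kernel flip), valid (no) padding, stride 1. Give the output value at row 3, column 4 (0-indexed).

-8

The receptive field on the input at this output position is [0 / 4 / 6]. Elementwise product with the kernel and sum: 0·1 + 4·1 + 6·-2.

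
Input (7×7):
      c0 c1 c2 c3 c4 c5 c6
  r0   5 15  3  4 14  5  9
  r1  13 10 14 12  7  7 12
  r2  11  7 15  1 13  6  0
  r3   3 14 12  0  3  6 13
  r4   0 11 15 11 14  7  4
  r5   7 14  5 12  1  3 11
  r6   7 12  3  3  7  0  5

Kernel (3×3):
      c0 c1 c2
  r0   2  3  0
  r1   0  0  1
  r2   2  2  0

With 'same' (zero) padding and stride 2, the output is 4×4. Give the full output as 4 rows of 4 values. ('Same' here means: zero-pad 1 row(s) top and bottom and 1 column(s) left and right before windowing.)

Output[0,0]: The receptive field on the zero-padded input at this output position is [0 0 0 / 0 5 15 / 0 13 10]. Elementwise product with the kernel and sum: 0·2 + 0·3 + 15·1 + 0·2 + 13·2.
Output[0,1]: The receptive field on the zero-padded input at this output position is [0 0 0 / 15 3 4 / 10 14 12]. Elementwise product with the kernel and sum: 0·2 + 0·3 + 4·1 + 10·2 + 14·2.

41 52 43 38
52 115 57 88
34 113 42 79
33 46 27 39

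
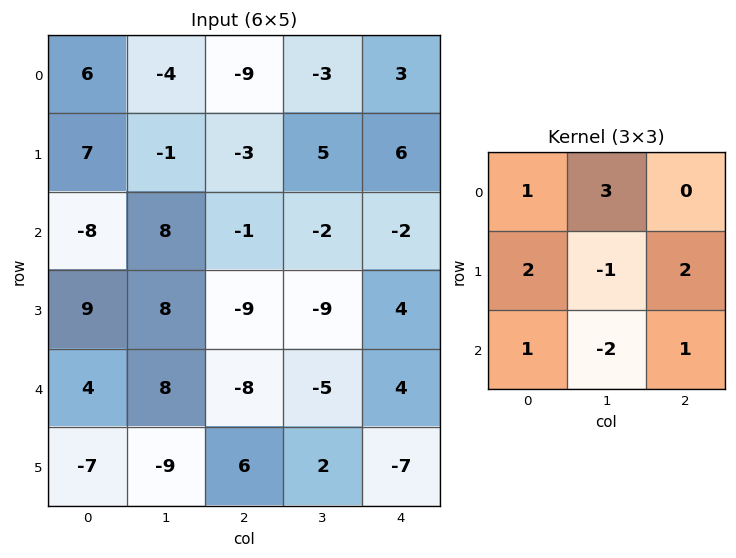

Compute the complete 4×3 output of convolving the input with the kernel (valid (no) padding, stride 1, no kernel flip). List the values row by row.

-22 -12 -16
-38 20 21
-12 31 -2
34 -24 -44

Output[0,0]: The receptive field on the input at this output position is [6 -4 -9 / 7 -1 -3 / -8 8 -1]. Elementwise product with the kernel and sum: 6·1 + -4·3 + 7·2 + -1·-1 + -3·2 + -8·1 + 8·-2 + -1·1.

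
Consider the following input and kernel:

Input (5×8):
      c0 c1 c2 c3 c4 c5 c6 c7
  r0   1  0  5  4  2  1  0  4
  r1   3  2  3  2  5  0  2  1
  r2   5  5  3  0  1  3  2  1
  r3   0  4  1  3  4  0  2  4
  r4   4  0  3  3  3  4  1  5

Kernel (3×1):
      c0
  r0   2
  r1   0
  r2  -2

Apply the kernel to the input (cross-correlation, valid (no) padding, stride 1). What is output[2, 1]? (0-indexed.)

The receptive field on the input at this output position is [5 / 4 / 0]. Elementwise product with the kernel and sum: 5·2 + 0·-2.

10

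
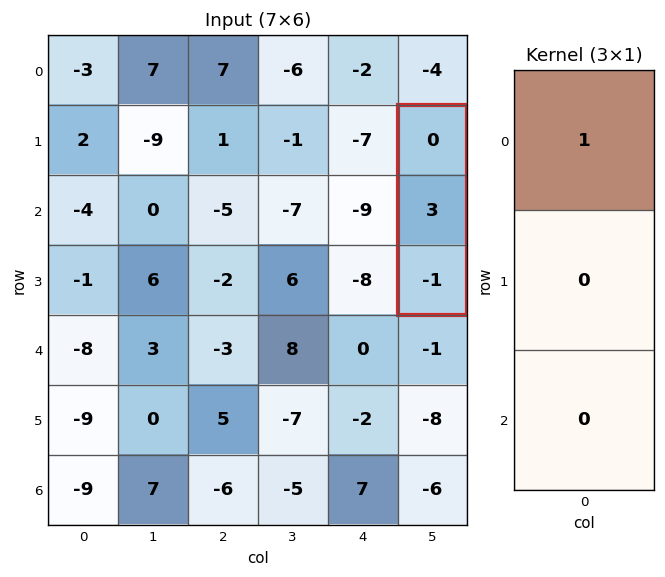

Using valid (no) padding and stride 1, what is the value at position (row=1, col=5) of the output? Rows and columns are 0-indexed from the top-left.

The receptive field on the input at this output position is [0 / 3 / -1]. Elementwise product with the kernel and sum: 0·1.

0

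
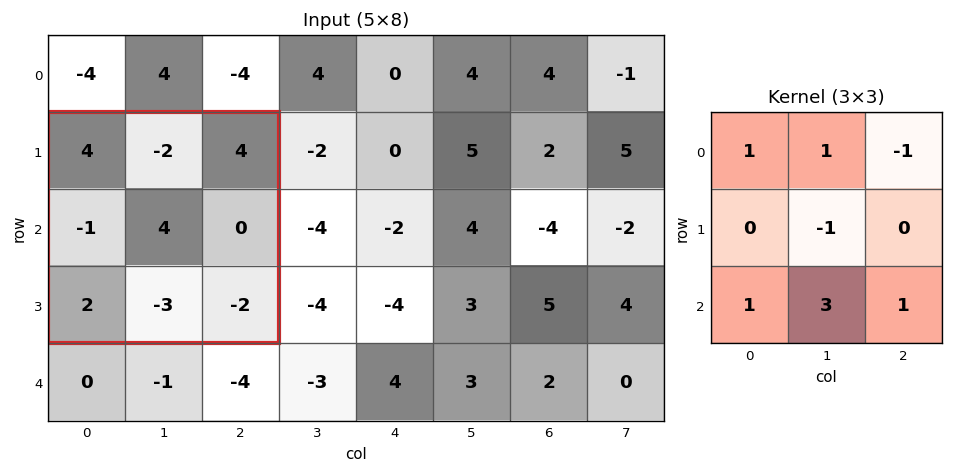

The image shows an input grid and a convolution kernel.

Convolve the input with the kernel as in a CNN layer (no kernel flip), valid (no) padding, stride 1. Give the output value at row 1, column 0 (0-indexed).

-15

The receptive field on the input at this output position is [4 -2 4 / -1 4 0 / 2 -3 -2]. Elementwise product with the kernel and sum: 4·1 + -2·1 + 4·-1 + 4·-1 + 2·1 + -3·3 + -2·1.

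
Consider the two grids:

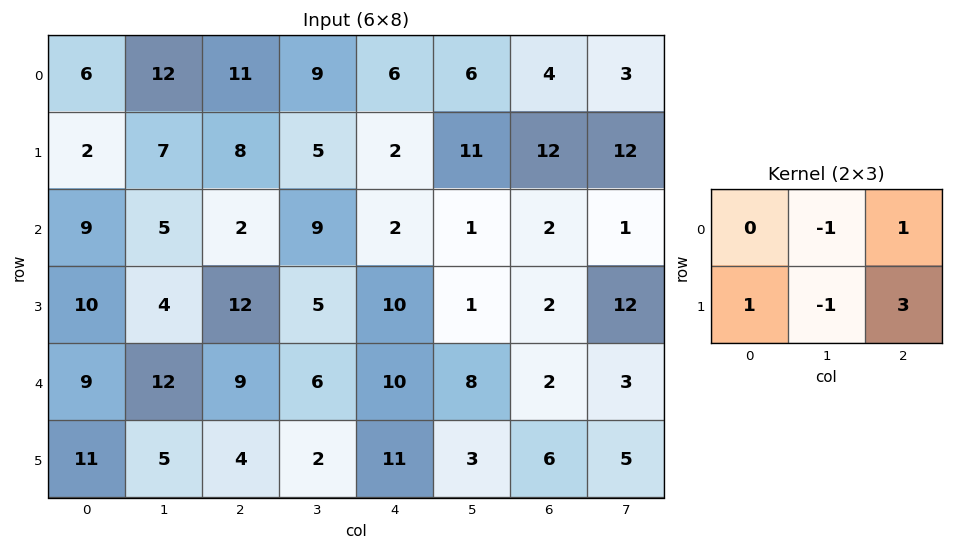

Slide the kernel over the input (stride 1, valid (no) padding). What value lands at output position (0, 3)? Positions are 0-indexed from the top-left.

The receptive field on the input at this output position is [9 6 6 / 5 2 11]. Elementwise product with the kernel and sum: 6·-1 + 6·1 + 5·1 + 2·-1 + 11·3.

36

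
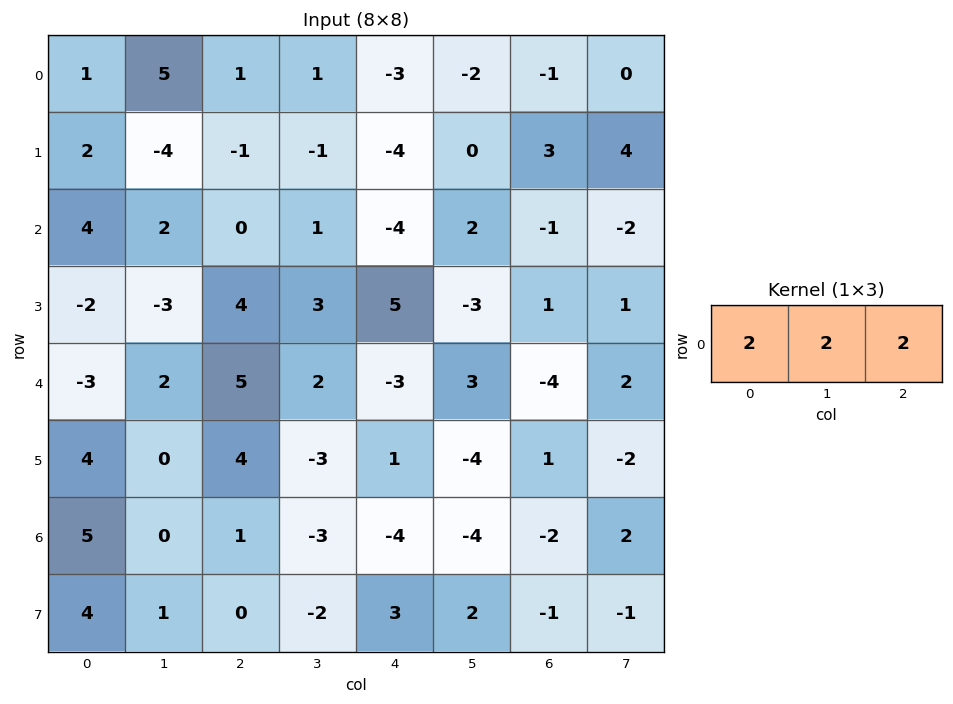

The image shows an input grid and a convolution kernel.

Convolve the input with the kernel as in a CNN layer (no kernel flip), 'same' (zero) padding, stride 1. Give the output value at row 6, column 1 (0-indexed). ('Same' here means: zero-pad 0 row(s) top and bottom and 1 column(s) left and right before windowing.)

The receptive field on the zero-padded input at this output position is [5 0 1]. Elementwise product with the kernel and sum: 5·2 + 0·2 + 1·2.

12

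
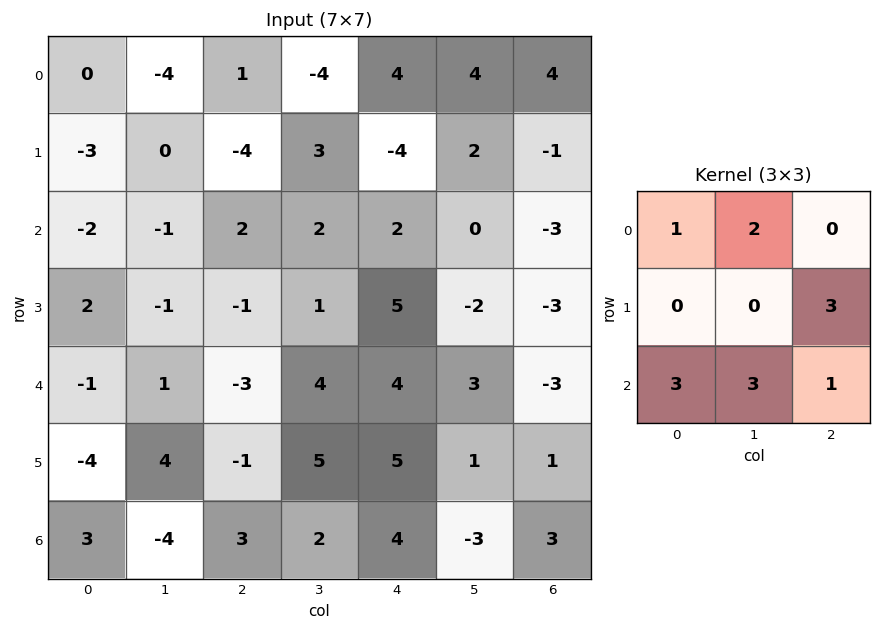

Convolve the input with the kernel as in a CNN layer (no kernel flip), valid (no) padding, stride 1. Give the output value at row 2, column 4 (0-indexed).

11

The receptive field on the input at this output position is [2 0 -3 / 5 -2 -3 / 4 3 -3]. Elementwise product with the kernel and sum: 2·1 + 0·2 + -3·3 + 4·3 + 3·3 + -3·1.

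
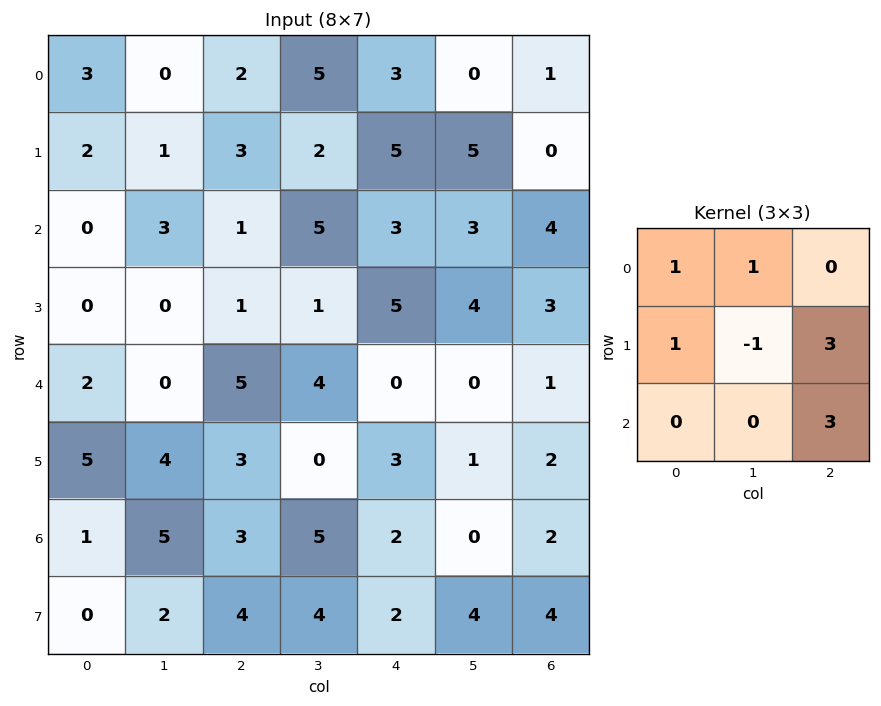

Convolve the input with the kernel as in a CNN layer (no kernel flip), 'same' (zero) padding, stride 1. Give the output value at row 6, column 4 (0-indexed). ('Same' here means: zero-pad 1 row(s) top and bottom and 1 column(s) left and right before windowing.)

The receptive field on the zero-padded input at this output position is [0 3 1 / 5 2 0 / 4 2 4]. Elementwise product with the kernel and sum: 0·1 + 3·1 + 5·1 + 2·-1 + 0·3 + 4·3.

18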